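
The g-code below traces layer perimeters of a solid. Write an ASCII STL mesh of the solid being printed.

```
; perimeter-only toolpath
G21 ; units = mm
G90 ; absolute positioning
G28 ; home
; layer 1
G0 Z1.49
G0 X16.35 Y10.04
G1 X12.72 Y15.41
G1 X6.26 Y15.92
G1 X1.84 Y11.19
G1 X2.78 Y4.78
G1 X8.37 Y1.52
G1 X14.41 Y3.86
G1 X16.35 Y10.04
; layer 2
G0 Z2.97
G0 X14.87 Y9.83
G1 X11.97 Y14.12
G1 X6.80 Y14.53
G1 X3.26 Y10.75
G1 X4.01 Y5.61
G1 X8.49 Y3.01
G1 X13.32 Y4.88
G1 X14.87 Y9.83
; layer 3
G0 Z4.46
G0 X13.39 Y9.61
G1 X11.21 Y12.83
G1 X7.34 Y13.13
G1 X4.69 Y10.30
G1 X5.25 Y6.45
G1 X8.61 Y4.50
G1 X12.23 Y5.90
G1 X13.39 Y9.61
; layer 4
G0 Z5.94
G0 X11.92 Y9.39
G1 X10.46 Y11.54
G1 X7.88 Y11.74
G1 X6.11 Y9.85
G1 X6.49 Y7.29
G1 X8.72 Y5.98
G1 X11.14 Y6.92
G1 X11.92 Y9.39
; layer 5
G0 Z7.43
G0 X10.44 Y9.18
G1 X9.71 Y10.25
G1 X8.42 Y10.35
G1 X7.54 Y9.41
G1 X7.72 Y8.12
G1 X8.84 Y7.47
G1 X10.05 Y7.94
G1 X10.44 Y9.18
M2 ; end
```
solid part
  facet normal 0.0000 0.0000 -1.0000
    outer loop
      vertex 5.72 17.31 0.00
      vertex 13.47 16.70 0.00
      vertex 17.83 10.26 0.00
    endloop
  endfacet
  facet normal 0.0000 0.0000 -1.0000
    outer loop
      vertex 0.41 11.64 0.00
      vertex 5.72 17.31 0.00
      vertex 17.83 10.26 0.00
    endloop
  endfacet
  facet normal 0.0000 0.0000 -1.0000
    outer loop
      vertex 1.54 3.94 0.00
      vertex 0.41 11.64 0.00
      vertex 17.83 10.26 0.00
    endloop
  endfacet
  facet normal 0.0000 0.0000 -1.0000
    outer loop
      vertex 8.25 0.03 0.00
      vertex 1.54 3.94 0.00
      vertex 17.83 10.26 0.00
    endloop
  endfacet
  facet normal 0.0000 0.0000 -1.0000
    outer loop
      vertex 15.50 2.84 0.00
      vertex 8.25 0.03 0.00
      vertex 17.83 10.26 0.00
    endloop
  endfacet
  facet normal 0.6136 0.4154 0.6715
    outer loop
      vertex 17.83 10.26 0.00
      vertex 13.47 16.70 0.00
      vertex 8.96 8.96 8.91
    endloop
  endfacet
  facet normal 0.0582 0.7389 0.6713
    outer loop
      vertex 13.47 16.70 0.00
      vertex 5.72 17.31 0.00
      vertex 8.96 8.96 8.91
    endloop
  endfacet
  facet normal -0.5409 0.5066 0.6714
    outer loop
      vertex 5.72 17.31 0.00
      vertex 0.41 11.64 0.00
      vertex 8.96 8.96 8.91
    endloop
  endfacet
  facet normal -0.7333 -0.1076 0.6713
    outer loop
      vertex 0.41 11.64 0.00
      vertex 1.54 3.94 0.00
      vertex 8.96 8.96 8.91
    endloop
  endfacet
  facet normal -0.3731 -0.6403 0.6714
    outer loop
      vertex 1.54 3.94 0.00
      vertex 8.25 0.03 0.00
      vertex 8.96 8.96 8.91
    endloop
  endfacet
  facet normal 0.2679 -0.6911 0.6713
    outer loop
      vertex 8.25 0.03 0.00
      vertex 15.50 2.84 0.00
      vertex 8.96 8.96 8.91
    endloop
  endfacet
  facet normal 0.7070 -0.2220 0.6714
    outer loop
      vertex 15.50 2.84 0.00
      vertex 17.83 10.26 0.00
      vertex 8.96 8.96 8.91
    endloop
  endfacet
endsolid part

The G0 Z moves step by Δz≈1.49 mm. The G1 loops shrink linearly with z, so the solid tapers from its base footprint up to z≈8.91. Closing with a flat bottom cap and the tapered top and triangulating gives 12 facets — a regular 7-sided pyramid, base circumscribed radius ≈ 8.96 mm, apex at z ≈ 8.91 mm.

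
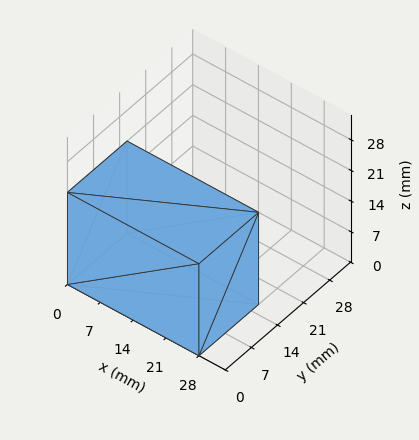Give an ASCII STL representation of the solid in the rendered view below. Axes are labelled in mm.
Reading the render: the shape is a rectangular box, roughly 28 × 16 mm footprint and 21 mm tall (dimensions read to the nearest mm from the axis ticks). For the STL, each face is triangulated and given an outward normal.

solid part
  facet normal 0.0000 0.0000 -1.0000
    outer loop
      vertex 28.0 16.0 0.0
      vertex 28.0 0.0 0.0
      vertex 0.0 0.0 0.0
    endloop
  endfacet
  facet normal 0.0000 0.0000 -1.0000
    outer loop
      vertex 0.0 16.0 0.0
      vertex 28.0 16.0 0.0
      vertex 0.0 0.0 0.0
    endloop
  endfacet
  facet normal 0.0000 0.0000 1.0000
    outer loop
      vertex 0.0 0.0 21.0
      vertex 28.0 0.0 21.0
      vertex 28.0 16.0 21.0
    endloop
  endfacet
  facet normal 0.0000 0.0000 1.0000
    outer loop
      vertex 0.0 0.0 21.0
      vertex 28.0 16.0 21.0
      vertex 0.0 16.0 21.0
    endloop
  endfacet
  facet normal 0.0000 -1.0000 0.0000
    outer loop
      vertex 0.0 0.0 0.0
      vertex 28.0 0.0 0.0
      vertex 28.0 0.0 21.0
    endloop
  endfacet
  facet normal 0.0000 -1.0000 0.0000
    outer loop
      vertex 0.0 0.0 0.0
      vertex 28.0 0.0 21.0
      vertex 0.0 0.0 21.0
    endloop
  endfacet
  facet normal 0.0000 1.0000 0.0000
    outer loop
      vertex 28.0 16.0 21.0
      vertex 28.0 16.0 0.0
      vertex 0.0 16.0 0.0
    endloop
  endfacet
  facet normal 0.0000 1.0000 0.0000
    outer loop
      vertex 0.0 16.0 21.0
      vertex 28.0 16.0 21.0
      vertex 0.0 16.0 0.0
    endloop
  endfacet
  facet normal -1.0000 0.0000 0.0000
    outer loop
      vertex 0.0 16.0 21.0
      vertex 0.0 16.0 0.0
      vertex 0.0 0.0 0.0
    endloop
  endfacet
  facet normal -1.0000 0.0000 0.0000
    outer loop
      vertex 0.0 0.0 21.0
      vertex 0.0 16.0 21.0
      vertex 0.0 0.0 0.0
    endloop
  endfacet
  facet normal 1.0000 0.0000 0.0000
    outer loop
      vertex 28.0 0.0 0.0
      vertex 28.0 16.0 0.0
      vertex 28.0 16.0 21.0
    endloop
  endfacet
  facet normal 1.0000 0.0000 0.0000
    outer loop
      vertex 28.0 0.0 0.0
      vertex 28.0 16.0 21.0
      vertex 28.0 0.0 21.0
    endloop
  endfacet
endsolid part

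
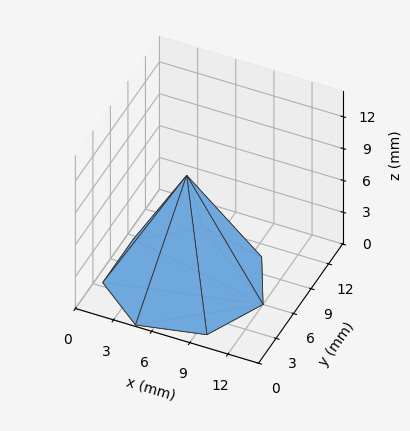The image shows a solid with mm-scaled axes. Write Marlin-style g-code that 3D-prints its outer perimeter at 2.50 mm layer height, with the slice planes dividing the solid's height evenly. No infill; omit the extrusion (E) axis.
Reading the render: the shape is a regular 7-sided pyramid, base circumscribed radius ≈ 6 mm, apex at z ≈ 10 mm (dimensions read to the nearest mm from the axis ticks). For the g-code, the solid's height is divided into equal slices at the stated Δz and each level perimeter traced with G1 moves after a G0 lift.

; perimeter-only toolpath
G21 ; units = mm
G90 ; absolute positioning
G28 ; home
; layer 1
G0 Z2.50
G0 X10.50 Y6.00
G1 X8.80 Y9.52
G1 X5.00 Y10.39
G1 X1.94 Y7.95
G1 X1.94 Y4.05
G1 X5.00 Y1.61
G1 X8.80 Y2.48
G1 X10.50 Y6.00
; layer 2
G0 Z5.00
G0 X9.00 Y6.00
G1 X7.87 Y8.34
G1 X5.33 Y8.93
G1 X3.29 Y7.30
G1 X3.29 Y4.70
G1 X5.33 Y3.08
G1 X7.87 Y3.66
G1 X9.00 Y6.00
; layer 3
G0 Z7.50
G0 X7.50 Y6.00
G1 X6.94 Y7.17
G1 X5.67 Y7.46
G1 X4.65 Y6.65
G1 X4.65 Y5.35
G1 X5.67 Y4.54
G1 X6.94 Y4.83
G1 X7.50 Y6.00
M2 ; end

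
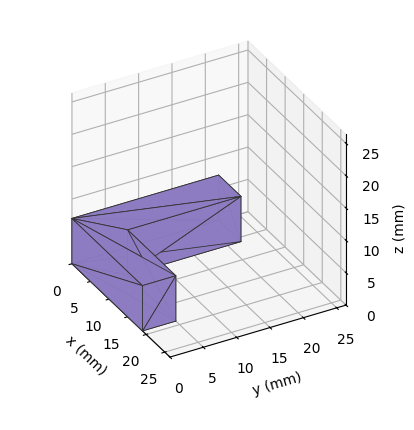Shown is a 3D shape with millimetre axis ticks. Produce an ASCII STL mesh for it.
Reading the render: the shape is an L-shaped prism: outer 19 × 22 mm, arm thicknesses ≈ 5 mm (horizontal) and 6 mm (vertical), extruded 7 mm in z (dimensions read to the nearest mm from the axis ticks). For the STL, each face is triangulated and given an outward normal.

solid part
  facet normal 0.0000 0.0000 -1.0000
    outer loop
      vertex 19.0 5.0 0.0
      vertex 19.0 0.0 0.0
      vertex 0.0 0.0 0.0
    endloop
  endfacet
  facet normal 0.0000 0.0000 -1.0000
    outer loop
      vertex 6.0 5.0 0.0
      vertex 19.0 5.0 0.0
      vertex 0.0 0.0 0.0
    endloop
  endfacet
  facet normal 0.0000 0.0000 -1.0000
    outer loop
      vertex 6.0 22.0 0.0
      vertex 6.0 5.0 0.0
      vertex 0.0 0.0 0.0
    endloop
  endfacet
  facet normal 0.0000 0.0000 -1.0000
    outer loop
      vertex 0.0 22.0 0.0
      vertex 6.0 22.0 0.0
      vertex 0.0 0.0 0.0
    endloop
  endfacet
  facet normal 0.0000 0.0000 1.0000
    outer loop
      vertex 0.0 0.0 7.0
      vertex 19.0 0.0 7.0
      vertex 19.0 5.0 7.0
    endloop
  endfacet
  facet normal 0.0000 0.0000 1.0000
    outer loop
      vertex 0.0 0.0 7.0
      vertex 19.0 5.0 7.0
      vertex 6.0 5.0 7.0
    endloop
  endfacet
  facet normal 0.0000 0.0000 1.0000
    outer loop
      vertex 0.0 0.0 7.0
      vertex 6.0 5.0 7.0
      vertex 6.0 22.0 7.0
    endloop
  endfacet
  facet normal 0.0000 0.0000 1.0000
    outer loop
      vertex 0.0 0.0 7.0
      vertex 6.0 22.0 7.0
      vertex 0.0 22.0 7.0
    endloop
  endfacet
  facet normal 0.0000 -1.0000 0.0000
    outer loop
      vertex 0.0 0.0 0.0
      vertex 19.0 0.0 0.0
      vertex 19.0 0.0 7.0
    endloop
  endfacet
  facet normal 0.0000 -1.0000 0.0000
    outer loop
      vertex 0.0 0.0 0.0
      vertex 19.0 0.0 7.0
      vertex 0.0 0.0 7.0
    endloop
  endfacet
  facet normal 1.0000 0.0000 0.0000
    outer loop
      vertex 19.0 0.0 0.0
      vertex 19.0 5.0 0.0
      vertex 19.0 5.0 7.0
    endloop
  endfacet
  facet normal 1.0000 0.0000 0.0000
    outer loop
      vertex 19.0 0.0 0.0
      vertex 19.0 5.0 7.0
      vertex 19.0 0.0 7.0
    endloop
  endfacet
  facet normal 0.0000 1.0000 0.0000
    outer loop
      vertex 19.0 5.0 0.0
      vertex 6.0 5.0 0.0
      vertex 6.0 5.0 7.0
    endloop
  endfacet
  facet normal 0.0000 1.0000 0.0000
    outer loop
      vertex 19.0 5.0 0.0
      vertex 6.0 5.0 7.0
      vertex 19.0 5.0 7.0
    endloop
  endfacet
  facet normal 1.0000 0.0000 0.0000
    outer loop
      vertex 6.0 5.0 0.0
      vertex 6.0 22.0 0.0
      vertex 6.0 22.0 7.0
    endloop
  endfacet
  facet normal 1.0000 0.0000 0.0000
    outer loop
      vertex 6.0 5.0 0.0
      vertex 6.0 22.0 7.0
      vertex 6.0 5.0 7.0
    endloop
  endfacet
  facet normal 0.0000 1.0000 0.0000
    outer loop
      vertex 6.0 22.0 0.0
      vertex 0.0 22.0 0.0
      vertex 0.0 22.0 7.0
    endloop
  endfacet
  facet normal 0.0000 1.0000 0.0000
    outer loop
      vertex 6.0 22.0 0.0
      vertex 0.0 22.0 7.0
      vertex 6.0 22.0 7.0
    endloop
  endfacet
  facet normal -1.0000 0.0000 0.0000
    outer loop
      vertex 0.0 22.0 0.0
      vertex 0.0 0.0 0.0
      vertex 0.0 0.0 7.0
    endloop
  endfacet
  facet normal -1.0000 0.0000 0.0000
    outer loop
      vertex 0.0 22.0 0.0
      vertex 0.0 0.0 7.0
      vertex 0.0 22.0 7.0
    endloop
  endfacet
endsolid part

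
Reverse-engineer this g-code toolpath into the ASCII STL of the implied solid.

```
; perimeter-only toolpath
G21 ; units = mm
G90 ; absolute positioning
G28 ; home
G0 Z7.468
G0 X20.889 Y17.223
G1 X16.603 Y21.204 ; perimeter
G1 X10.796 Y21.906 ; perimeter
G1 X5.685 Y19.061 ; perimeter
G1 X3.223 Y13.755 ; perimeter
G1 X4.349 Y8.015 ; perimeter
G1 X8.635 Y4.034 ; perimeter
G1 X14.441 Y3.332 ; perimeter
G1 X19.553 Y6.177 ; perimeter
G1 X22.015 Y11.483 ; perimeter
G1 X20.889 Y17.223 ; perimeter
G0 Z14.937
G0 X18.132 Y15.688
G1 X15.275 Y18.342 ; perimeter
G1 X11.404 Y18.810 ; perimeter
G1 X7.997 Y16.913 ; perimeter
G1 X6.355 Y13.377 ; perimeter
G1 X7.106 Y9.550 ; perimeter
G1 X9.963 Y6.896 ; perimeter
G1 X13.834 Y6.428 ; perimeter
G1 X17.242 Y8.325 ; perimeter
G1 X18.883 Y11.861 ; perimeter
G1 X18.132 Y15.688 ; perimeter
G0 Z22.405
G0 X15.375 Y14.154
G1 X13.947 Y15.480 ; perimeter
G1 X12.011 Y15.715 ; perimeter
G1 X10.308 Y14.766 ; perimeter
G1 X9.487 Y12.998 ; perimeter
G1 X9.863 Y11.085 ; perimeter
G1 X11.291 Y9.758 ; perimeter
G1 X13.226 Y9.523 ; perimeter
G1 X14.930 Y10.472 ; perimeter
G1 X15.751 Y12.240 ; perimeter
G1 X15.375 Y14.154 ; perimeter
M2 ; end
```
solid part
  facet normal 0.0000 0.0000 -1.0000
    outer loop
      vertex 10.189 25.002 0.000
      vertex 17.931 24.065 0.000
      vertex 23.645 18.757 0.000
    endloop
  endfacet
  facet normal 0.0000 0.0000 -1.0000
    outer loop
      vertex 3.374 21.208 0.000
      vertex 10.189 25.002 0.000
      vertex 23.645 18.757 0.000
    endloop
  endfacet
  facet normal 0.0000 0.0000 -1.0000
    outer loop
      vertex 0.091 14.134 0.000
      vertex 3.374 21.208 0.000
      vertex 23.645 18.757 0.000
    endloop
  endfacet
  facet normal 0.0000 0.0000 -1.0000
    outer loop
      vertex 1.593 6.481 0.000
      vertex 0.091 14.134 0.000
      vertex 23.645 18.757 0.000
    endloop
  endfacet
  facet normal 0.0000 0.0000 -1.0000
    outer loop
      vertex 7.307 1.173 0.000
      vertex 1.593 6.481 0.000
      vertex 23.645 18.757 0.000
    endloop
  endfacet
  facet normal 0.0000 0.0000 -1.0000
    outer loop
      vertex 15.049 0.236 0.000
      vertex 7.307 1.173 0.000
      vertex 23.645 18.757 0.000
    endloop
  endfacet
  facet normal 0.0000 0.0000 -1.0000
    outer loop
      vertex 21.864 4.030 0.000
      vertex 15.049 0.236 0.000
      vertex 23.645 18.757 0.000
    endloop
  endfacet
  facet normal 0.0000 0.0000 -1.0000
    outer loop
      vertex 25.147 11.104 0.000
      vertex 21.864 4.030 0.000
      vertex 23.645 18.757 0.000
    endloop
  endfacet
  facet normal 0.6315 0.6798 0.3728
    outer loop
      vertex 23.645 18.757 0.000
      vertex 17.931 24.065 0.000
      vertex 12.619 12.619 29.874
    endloop
  endfacet
  facet normal 0.1115 0.9212 0.3728
    outer loop
      vertex 17.931 24.065 0.000
      vertex 10.189 25.002 0.000
      vertex 12.619 12.619 29.874
    endloop
  endfacet
  facet normal -0.4514 0.8108 0.3728
    outer loop
      vertex 10.189 25.002 0.000
      vertex 3.374 21.208 0.000
      vertex 12.619 12.619 29.874
    endloop
  endfacet
  facet normal -0.8417 0.3906 0.3728
    outer loop
      vertex 3.374 21.208 0.000
      vertex 0.091 14.134 0.000
      vertex 12.619 12.619 29.874
    endloop
  endfacet
  facet normal -0.9105 -0.1787 0.3728
    outer loop
      vertex 0.091 14.134 0.000
      vertex 1.593 6.481 0.000
      vertex 12.619 12.619 29.874
    endloop
  endfacet
  facet normal -0.6315 -0.6798 0.3728
    outer loop
      vertex 1.593 6.481 0.000
      vertex 7.307 1.173 0.000
      vertex 12.619 12.619 29.874
    endloop
  endfacet
  facet normal -0.1115 -0.9212 0.3728
    outer loop
      vertex 7.307 1.173 0.000
      vertex 15.049 0.236 0.000
      vertex 12.619 12.619 29.874
    endloop
  endfacet
  facet normal 0.4514 -0.8108 0.3728
    outer loop
      vertex 15.049 0.236 0.000
      vertex 21.864 4.030 0.000
      vertex 12.619 12.619 29.874
    endloop
  endfacet
  facet normal 0.8417 -0.3906 0.3728
    outer loop
      vertex 21.864 4.030 0.000
      vertex 25.147 11.104 0.000
      vertex 12.619 12.619 29.874
    endloop
  endfacet
  facet normal 0.9105 0.1787 0.3728
    outer loop
      vertex 25.147 11.104 0.000
      vertex 23.645 18.757 0.000
      vertex 12.619 12.619 29.874
    endloop
  endfacet
endsolid part

The G0 Z moves step by Δz≈7.468 mm. The G1 loops shrink linearly with z, so the solid tapers from its base footprint up to z≈29.9. Closing with a flat bottom cap and the tapered top and triangulating gives 18 facets — a regular 10-sided pyramid, base circumscribed radius ≈ 12.6 mm, apex at z ≈ 29.9 mm.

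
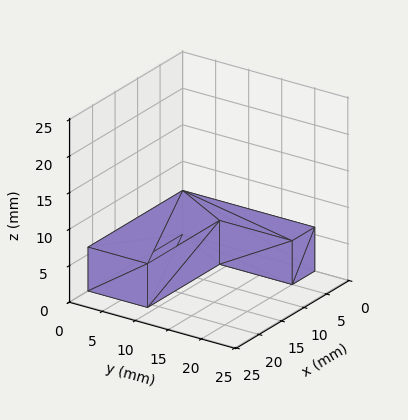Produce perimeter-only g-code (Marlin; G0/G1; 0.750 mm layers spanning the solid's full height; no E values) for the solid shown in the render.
Reading the render: the shape is an L-shaped prism: outer 21 × 20 mm, arm thicknesses ≈ 9 mm (horizontal) and 5 mm (vertical), extruded 6 mm in z (dimensions read to the nearest mm from the axis ticks). For the g-code, the solid's height is divided into equal slices at the stated Δz and each level perimeter traced with G1 moves after a G0 lift.

; perimeter-only toolpath
G21 ; units = mm
G90 ; absolute positioning
G28 ; home
; layer 1
G0 Z0.750
G0 X0.000 Y0.000
G1 X21.000 Y0.000
G1 X21.000 Y9.000
G1 X5.000 Y9.000
G1 X5.000 Y20.000
G1 X0.000 Y20.000
G1 X0.000 Y0.000
; layer 2
G0 Z1.500
G0 X0.000 Y0.000
G1 X21.000 Y0.000
G1 X21.000 Y9.000
G1 X5.000 Y9.000
G1 X5.000 Y20.000
G1 X0.000 Y20.000
G1 X0.000 Y0.000
; layer 3
G0 Z2.250
G0 X0.000 Y0.000
G1 X21.000 Y0.000
G1 X21.000 Y9.000
G1 X5.000 Y9.000
G1 X5.000 Y20.000
G1 X0.000 Y20.000
G1 X0.000 Y0.000
; layer 4
G0 Z3.000
G0 X0.000 Y0.000
G1 X21.000 Y0.000
G1 X21.000 Y9.000
G1 X5.000 Y9.000
G1 X5.000 Y20.000
G1 X0.000 Y20.000
G1 X0.000 Y0.000
; layer 5
G0 Z3.750
G0 X0.000 Y0.000
G1 X21.000 Y0.000
G1 X21.000 Y9.000
G1 X5.000 Y9.000
G1 X5.000 Y20.000
G1 X0.000 Y20.000
G1 X0.000 Y0.000
; layer 6
G0 Z4.500
G0 X0.000 Y0.000
G1 X21.000 Y0.000
G1 X21.000 Y9.000
G1 X5.000 Y9.000
G1 X5.000 Y20.000
G1 X0.000 Y20.000
G1 X0.000 Y0.000
; layer 7
G0 Z5.250
G0 X0.000 Y0.000
G1 X21.000 Y0.000
G1 X21.000 Y9.000
G1 X5.000 Y9.000
G1 X5.000 Y20.000
G1 X0.000 Y20.000
G1 X0.000 Y0.000
; layer 8
G0 Z6.000
G0 X0.000 Y0.000
G1 X21.000 Y0.000
G1 X21.000 Y9.000
G1 X5.000 Y9.000
G1 X5.000 Y20.000
G1 X0.000 Y20.000
G1 X0.000 Y0.000
M2 ; end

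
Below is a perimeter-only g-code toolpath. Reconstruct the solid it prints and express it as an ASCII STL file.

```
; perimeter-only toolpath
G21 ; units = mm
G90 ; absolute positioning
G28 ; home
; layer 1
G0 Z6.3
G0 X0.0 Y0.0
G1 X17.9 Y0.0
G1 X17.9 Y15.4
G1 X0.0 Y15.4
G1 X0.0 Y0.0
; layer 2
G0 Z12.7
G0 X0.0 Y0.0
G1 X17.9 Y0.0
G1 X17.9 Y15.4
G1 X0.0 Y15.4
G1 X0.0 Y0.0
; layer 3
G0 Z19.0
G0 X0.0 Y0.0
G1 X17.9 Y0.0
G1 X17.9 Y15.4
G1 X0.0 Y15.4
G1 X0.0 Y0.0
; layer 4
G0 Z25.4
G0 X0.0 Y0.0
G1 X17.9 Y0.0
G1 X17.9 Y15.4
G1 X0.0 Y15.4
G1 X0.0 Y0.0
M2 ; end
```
solid part
  facet normal 0.0000 0.0000 -1.0000
    outer loop
      vertex 17.9 15.4 0.0
      vertex 17.9 0.0 0.0
      vertex 0.0 0.0 0.0
    endloop
  endfacet
  facet normal 0.0000 0.0000 -1.0000
    outer loop
      vertex 0.0 15.4 0.0
      vertex 17.9 15.4 0.0
      vertex 0.0 0.0 0.0
    endloop
  endfacet
  facet normal 0.0000 0.0000 1.0000
    outer loop
      vertex 0.0 0.0 25.4
      vertex 17.9 0.0 25.4
      vertex 17.9 15.4 25.4
    endloop
  endfacet
  facet normal 0.0000 0.0000 1.0000
    outer loop
      vertex 0.0 0.0 25.4
      vertex 17.9 15.4 25.4
      vertex 0.0 15.4 25.4
    endloop
  endfacet
  facet normal 0.0000 -1.0000 0.0000
    outer loop
      vertex 0.0 0.0 0.0
      vertex 17.9 0.0 0.0
      vertex 17.9 0.0 25.4
    endloop
  endfacet
  facet normal 0.0000 -1.0000 0.0000
    outer loop
      vertex 0.0 0.0 0.0
      vertex 17.9 0.0 25.4
      vertex 0.0 0.0 25.4
    endloop
  endfacet
  facet normal 0.0000 1.0000 0.0000
    outer loop
      vertex 17.9 15.4 25.4
      vertex 17.9 15.4 0.0
      vertex 0.0 15.4 0.0
    endloop
  endfacet
  facet normal 0.0000 1.0000 0.0000
    outer loop
      vertex 0.0 15.4 25.4
      vertex 17.9 15.4 25.4
      vertex 0.0 15.4 0.0
    endloop
  endfacet
  facet normal -1.0000 0.0000 0.0000
    outer loop
      vertex 0.0 15.4 25.4
      vertex 0.0 15.4 0.0
      vertex 0.0 0.0 0.0
    endloop
  endfacet
  facet normal -1.0000 0.0000 0.0000
    outer loop
      vertex 0.0 0.0 25.4
      vertex 0.0 15.4 25.4
      vertex 0.0 0.0 0.0
    endloop
  endfacet
  facet normal 1.0000 0.0000 0.0000
    outer loop
      vertex 17.9 0.0 0.0
      vertex 17.9 15.4 0.0
      vertex 17.9 15.4 25.4
    endloop
  endfacet
  facet normal 1.0000 0.0000 0.0000
    outer loop
      vertex 17.9 0.0 0.0
      vertex 17.9 15.4 25.4
      vertex 17.9 0.0 25.4
    endloop
  endfacet
endsolid part

The G0 Z moves step by Δz≈6.3 mm. Every layer's G1 loop is the same polygon, so the solid is a straight extrusion of it from z=0 to z≈25.4. Closing with flat bottom and top caps and triangulating gives 12 facets — a rectangular box, roughly 17.9 × 15.4 mm footprint and 25.4 mm tall.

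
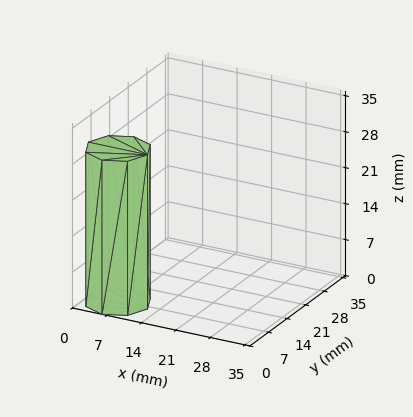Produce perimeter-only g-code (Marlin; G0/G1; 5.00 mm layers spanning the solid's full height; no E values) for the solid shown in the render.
Reading the render: the shape is a regular 8-sided prism (a cylinder approximated with 8 flat sides), circumscribed radius ≈ 6 mm, height ≈ 30 mm (dimensions read to the nearest mm from the axis ticks). For the g-code, the solid's height is divided into equal slices at the stated Δz and each level perimeter traced with G1 moves after a G0 lift.

; perimeter-only toolpath
G21 ; units = mm
G90 ; absolute positioning
G28 ; home
; layer 1
G0 Z5.00
G0 X12.00 Y6.00
G1 X10.24 Y10.24
G1 X6.00 Y12.00
G1 X1.76 Y10.24
G1 X0.00 Y6.00
G1 X1.76 Y1.76
G1 X6.00 Y0.00
G1 X10.24 Y1.76
G1 X12.00 Y6.00
; layer 2
G0 Z10.00
G0 X12.00 Y6.00
G1 X10.24 Y10.24
G1 X6.00 Y12.00
G1 X1.76 Y10.24
G1 X0.00 Y6.00
G1 X1.76 Y1.76
G1 X6.00 Y0.00
G1 X10.24 Y1.76
G1 X12.00 Y6.00
; layer 3
G0 Z15.00
G0 X12.00 Y6.00
G1 X10.24 Y10.24
G1 X6.00 Y12.00
G1 X1.76 Y10.24
G1 X0.00 Y6.00
G1 X1.76 Y1.76
G1 X6.00 Y0.00
G1 X10.24 Y1.76
G1 X12.00 Y6.00
; layer 4
G0 Z20.00
G0 X12.00 Y6.00
G1 X10.24 Y10.24
G1 X6.00 Y12.00
G1 X1.76 Y10.24
G1 X0.00 Y6.00
G1 X1.76 Y1.76
G1 X6.00 Y0.00
G1 X10.24 Y1.76
G1 X12.00 Y6.00
; layer 5
G0 Z25.00
G0 X12.00 Y6.00
G1 X10.24 Y10.24
G1 X6.00 Y12.00
G1 X1.76 Y10.24
G1 X0.00 Y6.00
G1 X1.76 Y1.76
G1 X6.00 Y0.00
G1 X10.24 Y1.76
G1 X12.00 Y6.00
; layer 6
G0 Z30.00
G0 X12.00 Y6.00
G1 X10.24 Y10.24
G1 X6.00 Y12.00
G1 X1.76 Y10.24
G1 X0.00 Y6.00
G1 X1.76 Y1.76
G1 X6.00 Y0.00
G1 X10.24 Y1.76
G1 X12.00 Y6.00
M2 ; end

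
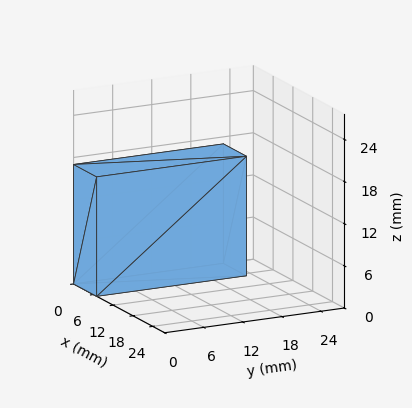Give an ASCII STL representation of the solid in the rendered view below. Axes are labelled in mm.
Reading the render: the shape is a rectangular box, roughly 7 × 23 mm footprint and 17 mm tall (dimensions read to the nearest mm from the axis ticks). For the STL, each face is triangulated and given an outward normal.

solid part
  facet normal 0.0000 0.0000 -1.0000
    outer loop
      vertex 7.000 23.000 0.000
      vertex 7.000 0.000 0.000
      vertex 0.000 0.000 0.000
    endloop
  endfacet
  facet normal 0.0000 0.0000 -1.0000
    outer loop
      vertex 0.000 23.000 0.000
      vertex 7.000 23.000 0.000
      vertex 0.000 0.000 0.000
    endloop
  endfacet
  facet normal 0.0000 0.0000 1.0000
    outer loop
      vertex 0.000 0.000 17.000
      vertex 7.000 0.000 17.000
      vertex 7.000 23.000 17.000
    endloop
  endfacet
  facet normal 0.0000 0.0000 1.0000
    outer loop
      vertex 0.000 0.000 17.000
      vertex 7.000 23.000 17.000
      vertex 0.000 23.000 17.000
    endloop
  endfacet
  facet normal 0.0000 -1.0000 0.0000
    outer loop
      vertex 0.000 0.000 0.000
      vertex 7.000 0.000 0.000
      vertex 7.000 0.000 17.000
    endloop
  endfacet
  facet normal 0.0000 -1.0000 0.0000
    outer loop
      vertex 0.000 0.000 0.000
      vertex 7.000 0.000 17.000
      vertex 0.000 0.000 17.000
    endloop
  endfacet
  facet normal 0.0000 1.0000 0.0000
    outer loop
      vertex 7.000 23.000 17.000
      vertex 7.000 23.000 0.000
      vertex 0.000 23.000 0.000
    endloop
  endfacet
  facet normal 0.0000 1.0000 0.0000
    outer loop
      vertex 0.000 23.000 17.000
      vertex 7.000 23.000 17.000
      vertex 0.000 23.000 0.000
    endloop
  endfacet
  facet normal -1.0000 0.0000 0.0000
    outer loop
      vertex 0.000 23.000 17.000
      vertex 0.000 23.000 0.000
      vertex 0.000 0.000 0.000
    endloop
  endfacet
  facet normal -1.0000 0.0000 0.0000
    outer loop
      vertex 0.000 0.000 17.000
      vertex 0.000 23.000 17.000
      vertex 0.000 0.000 0.000
    endloop
  endfacet
  facet normal 1.0000 0.0000 0.0000
    outer loop
      vertex 7.000 0.000 0.000
      vertex 7.000 23.000 0.000
      vertex 7.000 23.000 17.000
    endloop
  endfacet
  facet normal 1.0000 0.0000 0.0000
    outer loop
      vertex 7.000 0.000 0.000
      vertex 7.000 23.000 17.000
      vertex 7.000 0.000 17.000
    endloop
  endfacet
endsolid part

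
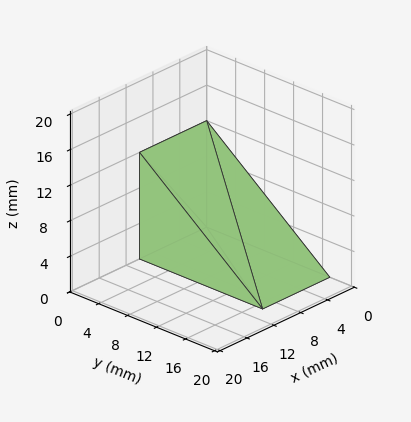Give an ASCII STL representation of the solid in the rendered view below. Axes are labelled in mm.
Reading the render: the shape is a wedge (ramp): 10 × 17 mm base, rising to 12 mm along the y=0 edge and sloping linearly to z=0 at y=17 (dimensions read to the nearest mm from the axis ticks). For the STL, each face is triangulated and given an outward normal.

solid part
  facet normal 0.0000 0.0000 -1.0000
    outer loop
      vertex 10.0 17.0 0.0
      vertex 10.0 0.0 0.0
      vertex 0.0 0.0 0.0
    endloop
  endfacet
  facet normal 0.0000 0.0000 -1.0000
    outer loop
      vertex 0.0 17.0 0.0
      vertex 10.0 17.0 0.0
      vertex 0.0 0.0 0.0
    endloop
  endfacet
  facet normal 0.0000 -1.0000 0.0000
    outer loop
      vertex 0.0 0.0 0.0
      vertex 10.0 0.0 0.0
      vertex 10.0 0.0 12.0
    endloop
  endfacet
  facet normal 0.0000 -1.0000 0.0000
    outer loop
      vertex 0.0 0.0 0.0
      vertex 10.0 0.0 12.0
      vertex 0.0 0.0 12.0
    endloop
  endfacet
  facet normal 0.0000 0.5767 0.8170
    outer loop
      vertex 0.0 0.0 12.0
      vertex 10.0 0.0 12.0
      vertex 10.0 17.0 0.0
    endloop
  endfacet
  facet normal 0.0000 0.5767 0.8170
    outer loop
      vertex 0.0 0.0 12.0
      vertex 10.0 17.0 0.0
      vertex 0.0 17.0 0.0
    endloop
  endfacet
  facet normal -1.0000 0.0000 0.0000
    outer loop
      vertex 0.0 0.0 12.0
      vertex 0.0 17.0 0.0
      vertex 0.0 0.0 0.0
    endloop
  endfacet
  facet normal 1.0000 0.0000 0.0000
    outer loop
      vertex 10.0 0.0 0.0
      vertex 10.0 17.0 0.0
      vertex 10.0 0.0 12.0
    endloop
  endfacet
endsolid part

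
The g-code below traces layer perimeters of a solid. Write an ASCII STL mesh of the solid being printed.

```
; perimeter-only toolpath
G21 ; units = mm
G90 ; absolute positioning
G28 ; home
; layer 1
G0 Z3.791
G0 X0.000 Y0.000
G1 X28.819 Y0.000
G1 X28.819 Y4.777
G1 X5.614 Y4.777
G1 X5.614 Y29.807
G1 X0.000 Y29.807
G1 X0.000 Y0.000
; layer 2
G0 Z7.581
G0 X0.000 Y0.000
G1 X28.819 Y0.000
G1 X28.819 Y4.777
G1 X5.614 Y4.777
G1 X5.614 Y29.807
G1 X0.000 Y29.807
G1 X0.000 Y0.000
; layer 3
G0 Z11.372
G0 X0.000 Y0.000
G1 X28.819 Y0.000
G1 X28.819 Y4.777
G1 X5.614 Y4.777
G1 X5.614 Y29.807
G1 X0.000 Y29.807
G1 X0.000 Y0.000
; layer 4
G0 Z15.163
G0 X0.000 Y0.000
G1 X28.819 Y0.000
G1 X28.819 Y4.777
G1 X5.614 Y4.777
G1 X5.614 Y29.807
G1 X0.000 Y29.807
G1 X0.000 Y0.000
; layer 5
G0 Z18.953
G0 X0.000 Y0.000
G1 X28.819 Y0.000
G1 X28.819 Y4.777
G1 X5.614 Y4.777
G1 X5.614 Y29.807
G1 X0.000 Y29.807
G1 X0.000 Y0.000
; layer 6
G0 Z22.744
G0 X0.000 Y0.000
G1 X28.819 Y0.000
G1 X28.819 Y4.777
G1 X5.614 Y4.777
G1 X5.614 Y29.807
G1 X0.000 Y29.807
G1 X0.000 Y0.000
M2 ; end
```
solid part
  facet normal 0.0000 0.0000 -1.0000
    outer loop
      vertex 28.819 4.777 0.000
      vertex 28.819 0.000 0.000
      vertex 0.000 0.000 0.000
    endloop
  endfacet
  facet normal 0.0000 0.0000 -1.0000
    outer loop
      vertex 5.614 4.777 0.000
      vertex 28.819 4.777 0.000
      vertex 0.000 0.000 0.000
    endloop
  endfacet
  facet normal 0.0000 0.0000 -1.0000
    outer loop
      vertex 5.614 29.807 0.000
      vertex 5.614 4.777 0.000
      vertex 0.000 0.000 0.000
    endloop
  endfacet
  facet normal 0.0000 0.0000 -1.0000
    outer loop
      vertex 0.000 29.807 0.000
      vertex 5.614 29.807 0.000
      vertex 0.000 0.000 0.000
    endloop
  endfacet
  facet normal 0.0000 0.0000 1.0000
    outer loop
      vertex 0.000 0.000 22.744
      vertex 28.819 0.000 22.744
      vertex 28.819 4.777 22.744
    endloop
  endfacet
  facet normal 0.0000 0.0000 1.0000
    outer loop
      vertex 0.000 0.000 22.744
      vertex 28.819 4.777 22.744
      vertex 5.614 4.777 22.744
    endloop
  endfacet
  facet normal 0.0000 0.0000 1.0000
    outer loop
      vertex 0.000 0.000 22.744
      vertex 5.614 4.777 22.744
      vertex 5.614 29.807 22.744
    endloop
  endfacet
  facet normal 0.0000 0.0000 1.0000
    outer loop
      vertex 0.000 0.000 22.744
      vertex 5.614 29.807 22.744
      vertex 0.000 29.807 22.744
    endloop
  endfacet
  facet normal 0.0000 -1.0000 0.0000
    outer loop
      vertex 0.000 0.000 0.000
      vertex 28.819 0.000 0.000
      vertex 28.819 0.000 22.744
    endloop
  endfacet
  facet normal 0.0000 -1.0000 0.0000
    outer loop
      vertex 0.000 0.000 0.000
      vertex 28.819 0.000 22.744
      vertex 0.000 0.000 22.744
    endloop
  endfacet
  facet normal 1.0000 0.0000 0.0000
    outer loop
      vertex 28.819 0.000 0.000
      vertex 28.819 4.777 0.000
      vertex 28.819 4.777 22.744
    endloop
  endfacet
  facet normal 1.0000 0.0000 0.0000
    outer loop
      vertex 28.819 0.000 0.000
      vertex 28.819 4.777 22.744
      vertex 28.819 0.000 22.744
    endloop
  endfacet
  facet normal 0.0000 1.0000 0.0000
    outer loop
      vertex 28.819 4.777 0.000
      vertex 5.614 4.777 0.000
      vertex 5.614 4.777 22.744
    endloop
  endfacet
  facet normal 0.0000 1.0000 0.0000
    outer loop
      vertex 28.819 4.777 0.000
      vertex 5.614 4.777 22.744
      vertex 28.819 4.777 22.744
    endloop
  endfacet
  facet normal 1.0000 0.0000 0.0000
    outer loop
      vertex 5.614 4.777 0.000
      vertex 5.614 29.807 0.000
      vertex 5.614 29.807 22.744
    endloop
  endfacet
  facet normal 1.0000 0.0000 0.0000
    outer loop
      vertex 5.614 4.777 0.000
      vertex 5.614 29.807 22.744
      vertex 5.614 4.777 22.744
    endloop
  endfacet
  facet normal 0.0000 1.0000 0.0000
    outer loop
      vertex 5.614 29.807 0.000
      vertex 0.000 29.807 0.000
      vertex 0.000 29.807 22.744
    endloop
  endfacet
  facet normal 0.0000 1.0000 0.0000
    outer loop
      vertex 5.614 29.807 0.000
      vertex 0.000 29.807 22.744
      vertex 5.614 29.807 22.744
    endloop
  endfacet
  facet normal -1.0000 0.0000 0.0000
    outer loop
      vertex 0.000 29.807 0.000
      vertex 0.000 0.000 0.000
      vertex 0.000 0.000 22.744
    endloop
  endfacet
  facet normal -1.0000 0.0000 0.0000
    outer loop
      vertex 0.000 29.807 0.000
      vertex 0.000 0.000 22.744
      vertex 0.000 29.807 22.744
    endloop
  endfacet
endsolid part

The G0 Z moves step by Δz≈3.791 mm. Every layer's G1 loop is the same polygon, so the solid is a straight extrusion of it from z=0 to z≈22.7. Closing with flat bottom and top caps and triangulating gives 20 facets — an L-shaped prism: outer 28.8 × 29.8 mm, arm thicknesses ≈ 4.78 mm (horizontal) and 5.61 mm (vertical), extruded 22.7 mm in z.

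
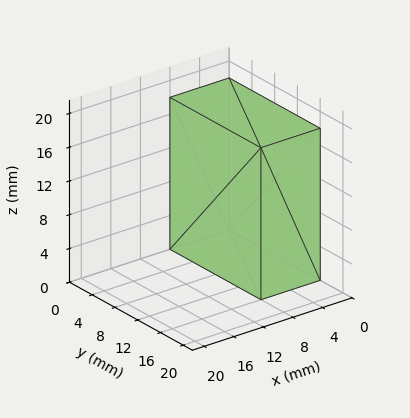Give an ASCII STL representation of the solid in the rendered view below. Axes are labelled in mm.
Reading the render: the shape is a rectangular box, roughly 8 × 16 mm footprint and 18 mm tall (dimensions read to the nearest mm from the axis ticks). For the STL, each face is triangulated and given an outward normal.

solid part
  facet normal 0.0000 0.0000 -1.0000
    outer loop
      vertex 8.000 16.000 0.000
      vertex 8.000 0.000 0.000
      vertex 0.000 0.000 0.000
    endloop
  endfacet
  facet normal 0.0000 0.0000 -1.0000
    outer loop
      vertex 0.000 16.000 0.000
      vertex 8.000 16.000 0.000
      vertex 0.000 0.000 0.000
    endloop
  endfacet
  facet normal 0.0000 0.0000 1.0000
    outer loop
      vertex 0.000 0.000 18.000
      vertex 8.000 0.000 18.000
      vertex 8.000 16.000 18.000
    endloop
  endfacet
  facet normal 0.0000 0.0000 1.0000
    outer loop
      vertex 0.000 0.000 18.000
      vertex 8.000 16.000 18.000
      vertex 0.000 16.000 18.000
    endloop
  endfacet
  facet normal 0.0000 -1.0000 0.0000
    outer loop
      vertex 0.000 0.000 0.000
      vertex 8.000 0.000 0.000
      vertex 8.000 0.000 18.000
    endloop
  endfacet
  facet normal 0.0000 -1.0000 0.0000
    outer loop
      vertex 0.000 0.000 0.000
      vertex 8.000 0.000 18.000
      vertex 0.000 0.000 18.000
    endloop
  endfacet
  facet normal 0.0000 1.0000 0.0000
    outer loop
      vertex 8.000 16.000 18.000
      vertex 8.000 16.000 0.000
      vertex 0.000 16.000 0.000
    endloop
  endfacet
  facet normal 0.0000 1.0000 0.0000
    outer loop
      vertex 0.000 16.000 18.000
      vertex 8.000 16.000 18.000
      vertex 0.000 16.000 0.000
    endloop
  endfacet
  facet normal -1.0000 0.0000 0.0000
    outer loop
      vertex 0.000 16.000 18.000
      vertex 0.000 16.000 0.000
      vertex 0.000 0.000 0.000
    endloop
  endfacet
  facet normal -1.0000 0.0000 0.0000
    outer loop
      vertex 0.000 0.000 18.000
      vertex 0.000 16.000 18.000
      vertex 0.000 0.000 0.000
    endloop
  endfacet
  facet normal 1.0000 0.0000 0.0000
    outer loop
      vertex 8.000 0.000 0.000
      vertex 8.000 16.000 0.000
      vertex 8.000 16.000 18.000
    endloop
  endfacet
  facet normal 1.0000 0.0000 0.0000
    outer loop
      vertex 8.000 0.000 0.000
      vertex 8.000 16.000 18.000
      vertex 8.000 0.000 18.000
    endloop
  endfacet
endsolid part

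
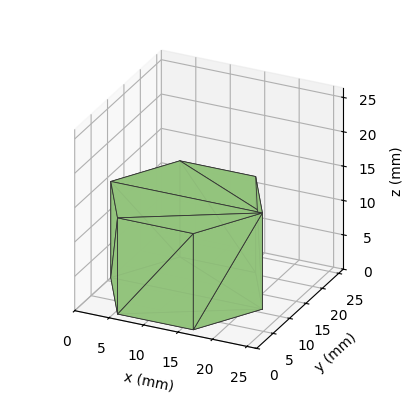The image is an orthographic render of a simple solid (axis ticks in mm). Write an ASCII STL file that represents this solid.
Reading the render: the shape is a regular 6-sided prism (a cylinder approximated with 6 flat sides), circumscribed radius ≈ 11 mm, height ≈ 14 mm (dimensions read to the nearest mm from the axis ticks). For the STL, each face is triangulated and given an outward normal.

solid part
  facet normal 0.0000 0.0000 -1.0000
    outer loop
      vertex 5.5 20.5 0.0
      vertex 16.5 20.5 0.0
      vertex 22.0 11.0 0.0
    endloop
  endfacet
  facet normal 0.0000 0.0000 -1.0000
    outer loop
      vertex 0.0 11.0 0.0
      vertex 5.5 20.5 0.0
      vertex 22.0 11.0 0.0
    endloop
  endfacet
  facet normal 0.0000 0.0000 -1.0000
    outer loop
      vertex 5.5 1.5 0.0
      vertex 0.0 11.0 0.0
      vertex 22.0 11.0 0.0
    endloop
  endfacet
  facet normal 0.0000 0.0000 -1.0000
    outer loop
      vertex 16.5 1.5 0.0
      vertex 5.5 1.5 0.0
      vertex 22.0 11.0 0.0
    endloop
  endfacet
  facet normal 0.0000 0.0000 1.0000
    outer loop
      vertex 22.0 11.0 14.0
      vertex 16.5 20.5 14.0
      vertex 5.5 20.5 14.0
    endloop
  endfacet
  facet normal 0.0000 0.0000 1.0000
    outer loop
      vertex 22.0 11.0 14.0
      vertex 5.5 20.5 14.0
      vertex 0.0 11.0 14.0
    endloop
  endfacet
  facet normal 0.0000 0.0000 1.0000
    outer loop
      vertex 22.0 11.0 14.0
      vertex 0.0 11.0 14.0
      vertex 5.5 1.5 14.0
    endloop
  endfacet
  facet normal 0.0000 0.0000 1.0000
    outer loop
      vertex 22.0 11.0 14.0
      vertex 5.5 1.5 14.0
      vertex 16.5 1.5 14.0
    endloop
  endfacet
  facet normal 0.8654 0.5010 0.0000
    outer loop
      vertex 22.0 11.0 0.0
      vertex 16.5 20.5 0.0
      vertex 16.5 20.5 14.0
    endloop
  endfacet
  facet normal 0.8654 0.5010 0.0000
    outer loop
      vertex 22.0 11.0 0.0
      vertex 16.5 20.5 14.0
      vertex 22.0 11.0 14.0
    endloop
  endfacet
  facet normal 0.0000 1.0000 0.0000
    outer loop
      vertex 16.5 20.5 0.0
      vertex 5.5 20.5 0.0
      vertex 5.5 20.5 14.0
    endloop
  endfacet
  facet normal 0.0000 1.0000 0.0000
    outer loop
      vertex 16.5 20.5 0.0
      vertex 5.5 20.5 14.0
      vertex 16.5 20.5 14.0
    endloop
  endfacet
  facet normal -0.8654 0.5010 0.0000
    outer loop
      vertex 5.5 20.5 0.0
      vertex 0.0 11.0 0.0
      vertex 0.0 11.0 14.0
    endloop
  endfacet
  facet normal -0.8654 0.5010 0.0000
    outer loop
      vertex 5.5 20.5 0.0
      vertex 0.0 11.0 14.0
      vertex 5.5 20.5 14.0
    endloop
  endfacet
  facet normal -0.8654 -0.5010 0.0000
    outer loop
      vertex 0.0 11.0 0.0
      vertex 5.5 1.5 0.0
      vertex 5.5 1.5 14.0
    endloop
  endfacet
  facet normal -0.8654 -0.5010 0.0000
    outer loop
      vertex 0.0 11.0 0.0
      vertex 5.5 1.5 14.0
      vertex 0.0 11.0 14.0
    endloop
  endfacet
  facet normal 0.0000 -1.0000 0.0000
    outer loop
      vertex 5.5 1.5 0.0
      vertex 16.5 1.5 0.0
      vertex 16.5 1.5 14.0
    endloop
  endfacet
  facet normal 0.0000 -1.0000 0.0000
    outer loop
      vertex 5.5 1.5 0.0
      vertex 16.5 1.5 14.0
      vertex 5.5 1.5 14.0
    endloop
  endfacet
  facet normal 0.8654 -0.5010 0.0000
    outer loop
      vertex 16.5 1.5 0.0
      vertex 22.0 11.0 0.0
      vertex 22.0 11.0 14.0
    endloop
  endfacet
  facet normal 0.8654 -0.5010 0.0000
    outer loop
      vertex 16.5 1.5 0.0
      vertex 22.0 11.0 14.0
      vertex 16.5 1.5 14.0
    endloop
  endfacet
endsolid part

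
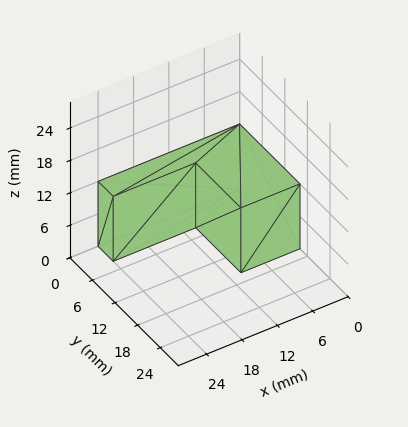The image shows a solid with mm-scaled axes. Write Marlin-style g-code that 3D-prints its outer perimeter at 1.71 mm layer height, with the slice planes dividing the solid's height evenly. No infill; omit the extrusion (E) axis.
Reading the render: the shape is an L-shaped prism: outer 24 × 16 mm, arm thicknesses ≈ 4 mm (horizontal) and 10 mm (vertical), extruded 12 mm in z (dimensions read to the nearest mm from the axis ticks). For the g-code, the solid's height is divided into equal slices at the stated Δz and each level perimeter traced with G1 moves after a G0 lift.

; perimeter-only toolpath
G21 ; units = mm
G90 ; absolute positioning
G28 ; home
; layer 1
G0 Z1.71
G0 X0.00 Y0.00
G1 X24.00 Y0.00
G1 X24.00 Y4.00
G1 X10.00 Y4.00
G1 X10.00 Y16.00
G1 X0.00 Y16.00
G1 X0.00 Y0.00
; layer 2
G0 Z3.43
G0 X0.00 Y0.00
G1 X24.00 Y0.00
G1 X24.00 Y4.00
G1 X10.00 Y4.00
G1 X10.00 Y16.00
G1 X0.00 Y16.00
G1 X0.00 Y0.00
; layer 3
G0 Z5.14
G0 X0.00 Y0.00
G1 X24.00 Y0.00
G1 X24.00 Y4.00
G1 X10.00 Y4.00
G1 X10.00 Y16.00
G1 X0.00 Y16.00
G1 X0.00 Y0.00
; layer 4
G0 Z6.86
G0 X0.00 Y0.00
G1 X24.00 Y0.00
G1 X24.00 Y4.00
G1 X10.00 Y4.00
G1 X10.00 Y16.00
G1 X0.00 Y16.00
G1 X0.00 Y0.00
; layer 5
G0 Z8.57
G0 X0.00 Y0.00
G1 X24.00 Y0.00
G1 X24.00 Y4.00
G1 X10.00 Y4.00
G1 X10.00 Y16.00
G1 X0.00 Y16.00
G1 X0.00 Y0.00
; layer 6
G0 Z10.29
G0 X0.00 Y0.00
G1 X24.00 Y0.00
G1 X24.00 Y4.00
G1 X10.00 Y4.00
G1 X10.00 Y16.00
G1 X0.00 Y16.00
G1 X0.00 Y0.00
; layer 7
G0 Z12.00
G0 X0.00 Y0.00
G1 X24.00 Y0.00
G1 X24.00 Y4.00
G1 X10.00 Y4.00
G1 X10.00 Y16.00
G1 X0.00 Y16.00
G1 X0.00 Y0.00
M2 ; end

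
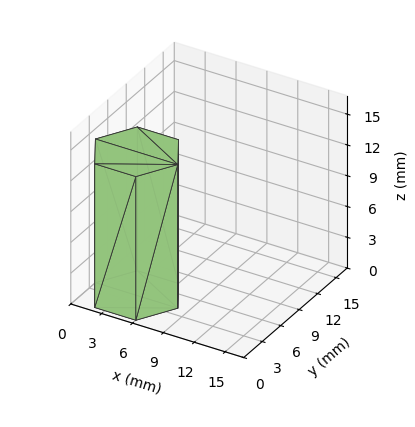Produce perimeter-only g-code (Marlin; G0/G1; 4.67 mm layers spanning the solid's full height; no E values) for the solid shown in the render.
Reading the render: the shape is a regular 6-sided prism (a cylinder approximated with 6 flat sides), circumscribed radius ≈ 4 mm, height ≈ 14 mm (dimensions read to the nearest mm from the axis ticks). For the g-code, the solid's height is divided into equal slices at the stated Δz and each level perimeter traced with G1 moves after a G0 lift.

; perimeter-only toolpath
G21 ; units = mm
G90 ; absolute positioning
G28 ; home
; layer 1
G0 Z4.67
G0 X8.00 Y4.00
G1 X6.00 Y7.46
G1 X2.00 Y7.46
G1 X0.00 Y4.00
G1 X2.00 Y0.54
G1 X6.00 Y0.54
G1 X8.00 Y4.00
; layer 2
G0 Z9.33
G0 X8.00 Y4.00
G1 X6.00 Y7.46
G1 X2.00 Y7.46
G1 X0.00 Y4.00
G1 X2.00 Y0.54
G1 X6.00 Y0.54
G1 X8.00 Y4.00
; layer 3
G0 Z14.00
G0 X8.00 Y4.00
G1 X6.00 Y7.46
G1 X2.00 Y7.46
G1 X0.00 Y4.00
G1 X2.00 Y0.54
G1 X6.00 Y0.54
G1 X8.00 Y4.00
M2 ; end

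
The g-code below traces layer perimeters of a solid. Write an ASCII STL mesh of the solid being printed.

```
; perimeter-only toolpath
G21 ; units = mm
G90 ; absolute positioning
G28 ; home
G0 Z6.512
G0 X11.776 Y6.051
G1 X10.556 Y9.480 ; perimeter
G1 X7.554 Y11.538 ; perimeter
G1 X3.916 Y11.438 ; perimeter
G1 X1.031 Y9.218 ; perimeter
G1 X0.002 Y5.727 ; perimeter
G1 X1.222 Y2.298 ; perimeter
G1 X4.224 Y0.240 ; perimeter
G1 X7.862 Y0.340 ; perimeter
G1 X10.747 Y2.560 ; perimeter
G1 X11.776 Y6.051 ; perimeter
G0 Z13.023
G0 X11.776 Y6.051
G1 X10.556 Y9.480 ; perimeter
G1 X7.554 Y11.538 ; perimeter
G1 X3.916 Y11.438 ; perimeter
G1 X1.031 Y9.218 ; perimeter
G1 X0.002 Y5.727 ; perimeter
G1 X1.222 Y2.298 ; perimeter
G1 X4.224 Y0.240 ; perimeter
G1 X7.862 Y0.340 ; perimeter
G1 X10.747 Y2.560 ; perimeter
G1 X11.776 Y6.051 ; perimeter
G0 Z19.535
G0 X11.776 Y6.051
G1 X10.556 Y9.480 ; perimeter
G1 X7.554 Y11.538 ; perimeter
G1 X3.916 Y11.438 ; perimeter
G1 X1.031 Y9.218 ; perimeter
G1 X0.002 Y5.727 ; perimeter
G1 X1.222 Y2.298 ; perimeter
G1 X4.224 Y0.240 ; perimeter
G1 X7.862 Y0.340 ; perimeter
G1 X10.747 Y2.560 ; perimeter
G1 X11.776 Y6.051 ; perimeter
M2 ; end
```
solid part
  facet normal 0.0000 0.0000 -1.0000
    outer loop
      vertex 7.554 11.538 0.000
      vertex 10.556 9.480 0.000
      vertex 11.776 6.051 0.000
    endloop
  endfacet
  facet normal 0.0000 0.0000 -1.0000
    outer loop
      vertex 3.916 11.438 0.000
      vertex 7.554 11.538 0.000
      vertex 11.776 6.051 0.000
    endloop
  endfacet
  facet normal 0.0000 0.0000 -1.0000
    outer loop
      vertex 1.031 9.218 0.000
      vertex 3.916 11.438 0.000
      vertex 11.776 6.051 0.000
    endloop
  endfacet
  facet normal 0.0000 0.0000 -1.0000
    outer loop
      vertex 0.002 5.727 0.000
      vertex 1.031 9.218 0.000
      vertex 11.776 6.051 0.000
    endloop
  endfacet
  facet normal 0.0000 0.0000 -1.0000
    outer loop
      vertex 1.222 2.298 0.000
      vertex 0.002 5.727 0.000
      vertex 11.776 6.051 0.000
    endloop
  endfacet
  facet normal 0.0000 0.0000 -1.0000
    outer loop
      vertex 4.224 0.240 0.000
      vertex 1.222 2.298 0.000
      vertex 11.776 6.051 0.000
    endloop
  endfacet
  facet normal 0.0000 0.0000 -1.0000
    outer loop
      vertex 7.862 0.340 0.000
      vertex 4.224 0.240 0.000
      vertex 11.776 6.051 0.000
    endloop
  endfacet
  facet normal 0.0000 0.0000 -1.0000
    outer loop
      vertex 10.747 2.560 0.000
      vertex 7.862 0.340 0.000
      vertex 11.776 6.051 0.000
    endloop
  endfacet
  facet normal 0.0000 0.0000 1.0000
    outer loop
      vertex 11.776 6.051 19.535
      vertex 10.556 9.480 19.535
      vertex 7.554 11.538 19.535
    endloop
  endfacet
  facet normal 0.0000 0.0000 1.0000
    outer loop
      vertex 11.776 6.051 19.535
      vertex 7.554 11.538 19.535
      vertex 3.916 11.438 19.535
    endloop
  endfacet
  facet normal 0.0000 0.0000 1.0000
    outer loop
      vertex 11.776 6.051 19.535
      vertex 3.916 11.438 19.535
      vertex 1.031 9.218 19.535
    endloop
  endfacet
  facet normal 0.0000 0.0000 1.0000
    outer loop
      vertex 11.776 6.051 19.535
      vertex 1.031 9.218 19.535
      vertex 0.002 5.727 19.535
    endloop
  endfacet
  facet normal 0.0000 0.0000 1.0000
    outer loop
      vertex 11.776 6.051 19.535
      vertex 0.002 5.727 19.535
      vertex 1.222 2.298 19.535
    endloop
  endfacet
  facet normal 0.0000 0.0000 1.0000
    outer loop
      vertex 11.776 6.051 19.535
      vertex 1.222 2.298 19.535
      vertex 4.224 0.240 19.535
    endloop
  endfacet
  facet normal 0.0000 0.0000 1.0000
    outer loop
      vertex 11.776 6.051 19.535
      vertex 4.224 0.240 19.535
      vertex 7.862 0.340 19.535
    endloop
  endfacet
  facet normal 0.0000 0.0000 1.0000
    outer loop
      vertex 11.776 6.051 19.535
      vertex 7.862 0.340 19.535
      vertex 10.747 2.560 19.535
    endloop
  endfacet
  facet normal 0.9421 0.3352 0.0000
    outer loop
      vertex 11.776 6.051 0.000
      vertex 10.556 9.480 0.000
      vertex 10.556 9.480 19.535
    endloop
  endfacet
  facet normal 0.9421 0.3352 0.0000
    outer loop
      vertex 11.776 6.051 0.000
      vertex 10.556 9.480 19.535
      vertex 11.776 6.051 19.535
    endloop
  endfacet
  facet normal 0.5654 0.8248 0.0000
    outer loop
      vertex 10.556 9.480 0.000
      vertex 7.554 11.538 0.000
      vertex 7.554 11.538 19.535
    endloop
  endfacet
  facet normal 0.5654 0.8248 0.0000
    outer loop
      vertex 10.556 9.480 0.000
      vertex 7.554 11.538 19.535
      vertex 10.556 9.480 19.535
    endloop
  endfacet
  facet normal -0.0275 0.9996 0.0000
    outer loop
      vertex 7.554 11.538 0.000
      vertex 3.916 11.438 0.000
      vertex 3.916 11.438 19.535
    endloop
  endfacet
  facet normal -0.0275 0.9996 0.0000
    outer loop
      vertex 7.554 11.538 0.000
      vertex 3.916 11.438 19.535
      vertex 7.554 11.538 19.535
    endloop
  endfacet
  facet normal -0.6098 0.7925 0.0000
    outer loop
      vertex 3.916 11.438 0.000
      vertex 1.031 9.218 0.000
      vertex 1.031 9.218 19.535
    endloop
  endfacet
  facet normal -0.6098 0.7925 0.0000
    outer loop
      vertex 3.916 11.438 0.000
      vertex 1.031 9.218 19.535
      vertex 3.916 11.438 19.535
    endloop
  endfacet
  facet normal -0.9592 0.2827 0.0000
    outer loop
      vertex 1.031 9.218 0.000
      vertex 0.002 5.727 0.000
      vertex 0.002 5.727 19.535
    endloop
  endfacet
  facet normal -0.9592 0.2827 0.0000
    outer loop
      vertex 1.031 9.218 0.000
      vertex 0.002 5.727 19.535
      vertex 1.031 9.218 19.535
    endloop
  endfacet
  facet normal -0.9421 -0.3352 0.0000
    outer loop
      vertex 0.002 5.727 0.000
      vertex 1.222 2.298 0.000
      vertex 1.222 2.298 19.535
    endloop
  endfacet
  facet normal -0.9421 -0.3352 0.0000
    outer loop
      vertex 0.002 5.727 0.000
      vertex 1.222 2.298 19.535
      vertex 0.002 5.727 19.535
    endloop
  endfacet
  facet normal -0.5654 -0.8248 0.0000
    outer loop
      vertex 1.222 2.298 0.000
      vertex 4.224 0.240 0.000
      vertex 4.224 0.240 19.535
    endloop
  endfacet
  facet normal -0.5654 -0.8248 0.0000
    outer loop
      vertex 1.222 2.298 0.000
      vertex 4.224 0.240 19.535
      vertex 1.222 2.298 19.535
    endloop
  endfacet
  facet normal 0.0275 -0.9996 0.0000
    outer loop
      vertex 4.224 0.240 0.000
      vertex 7.862 0.340 0.000
      vertex 7.862 0.340 19.535
    endloop
  endfacet
  facet normal 0.0275 -0.9996 0.0000
    outer loop
      vertex 4.224 0.240 0.000
      vertex 7.862 0.340 19.535
      vertex 4.224 0.240 19.535
    endloop
  endfacet
  facet normal 0.6098 -0.7925 0.0000
    outer loop
      vertex 7.862 0.340 0.000
      vertex 10.747 2.560 0.000
      vertex 10.747 2.560 19.535
    endloop
  endfacet
  facet normal 0.6098 -0.7925 0.0000
    outer loop
      vertex 7.862 0.340 0.000
      vertex 10.747 2.560 19.535
      vertex 7.862 0.340 19.535
    endloop
  endfacet
  facet normal 0.9592 -0.2827 0.0000
    outer loop
      vertex 10.747 2.560 0.000
      vertex 11.776 6.051 0.000
      vertex 11.776 6.051 19.535
    endloop
  endfacet
  facet normal 0.9592 -0.2827 0.0000
    outer loop
      vertex 10.747 2.560 0.000
      vertex 11.776 6.051 19.535
      vertex 10.747 2.560 19.535
    endloop
  endfacet
endsolid part

The G0 Z moves step by Δz≈6.512 mm. Every layer's G1 loop is the same polygon, so the solid is a straight extrusion of it from z=0 to z≈19.5. Closing with flat bottom and top caps and triangulating gives 36 facets — a regular 10-sided prism (a cylinder approximated with 10 flat sides), circumscribed radius ≈ 5.89 mm, height ≈ 19.5 mm.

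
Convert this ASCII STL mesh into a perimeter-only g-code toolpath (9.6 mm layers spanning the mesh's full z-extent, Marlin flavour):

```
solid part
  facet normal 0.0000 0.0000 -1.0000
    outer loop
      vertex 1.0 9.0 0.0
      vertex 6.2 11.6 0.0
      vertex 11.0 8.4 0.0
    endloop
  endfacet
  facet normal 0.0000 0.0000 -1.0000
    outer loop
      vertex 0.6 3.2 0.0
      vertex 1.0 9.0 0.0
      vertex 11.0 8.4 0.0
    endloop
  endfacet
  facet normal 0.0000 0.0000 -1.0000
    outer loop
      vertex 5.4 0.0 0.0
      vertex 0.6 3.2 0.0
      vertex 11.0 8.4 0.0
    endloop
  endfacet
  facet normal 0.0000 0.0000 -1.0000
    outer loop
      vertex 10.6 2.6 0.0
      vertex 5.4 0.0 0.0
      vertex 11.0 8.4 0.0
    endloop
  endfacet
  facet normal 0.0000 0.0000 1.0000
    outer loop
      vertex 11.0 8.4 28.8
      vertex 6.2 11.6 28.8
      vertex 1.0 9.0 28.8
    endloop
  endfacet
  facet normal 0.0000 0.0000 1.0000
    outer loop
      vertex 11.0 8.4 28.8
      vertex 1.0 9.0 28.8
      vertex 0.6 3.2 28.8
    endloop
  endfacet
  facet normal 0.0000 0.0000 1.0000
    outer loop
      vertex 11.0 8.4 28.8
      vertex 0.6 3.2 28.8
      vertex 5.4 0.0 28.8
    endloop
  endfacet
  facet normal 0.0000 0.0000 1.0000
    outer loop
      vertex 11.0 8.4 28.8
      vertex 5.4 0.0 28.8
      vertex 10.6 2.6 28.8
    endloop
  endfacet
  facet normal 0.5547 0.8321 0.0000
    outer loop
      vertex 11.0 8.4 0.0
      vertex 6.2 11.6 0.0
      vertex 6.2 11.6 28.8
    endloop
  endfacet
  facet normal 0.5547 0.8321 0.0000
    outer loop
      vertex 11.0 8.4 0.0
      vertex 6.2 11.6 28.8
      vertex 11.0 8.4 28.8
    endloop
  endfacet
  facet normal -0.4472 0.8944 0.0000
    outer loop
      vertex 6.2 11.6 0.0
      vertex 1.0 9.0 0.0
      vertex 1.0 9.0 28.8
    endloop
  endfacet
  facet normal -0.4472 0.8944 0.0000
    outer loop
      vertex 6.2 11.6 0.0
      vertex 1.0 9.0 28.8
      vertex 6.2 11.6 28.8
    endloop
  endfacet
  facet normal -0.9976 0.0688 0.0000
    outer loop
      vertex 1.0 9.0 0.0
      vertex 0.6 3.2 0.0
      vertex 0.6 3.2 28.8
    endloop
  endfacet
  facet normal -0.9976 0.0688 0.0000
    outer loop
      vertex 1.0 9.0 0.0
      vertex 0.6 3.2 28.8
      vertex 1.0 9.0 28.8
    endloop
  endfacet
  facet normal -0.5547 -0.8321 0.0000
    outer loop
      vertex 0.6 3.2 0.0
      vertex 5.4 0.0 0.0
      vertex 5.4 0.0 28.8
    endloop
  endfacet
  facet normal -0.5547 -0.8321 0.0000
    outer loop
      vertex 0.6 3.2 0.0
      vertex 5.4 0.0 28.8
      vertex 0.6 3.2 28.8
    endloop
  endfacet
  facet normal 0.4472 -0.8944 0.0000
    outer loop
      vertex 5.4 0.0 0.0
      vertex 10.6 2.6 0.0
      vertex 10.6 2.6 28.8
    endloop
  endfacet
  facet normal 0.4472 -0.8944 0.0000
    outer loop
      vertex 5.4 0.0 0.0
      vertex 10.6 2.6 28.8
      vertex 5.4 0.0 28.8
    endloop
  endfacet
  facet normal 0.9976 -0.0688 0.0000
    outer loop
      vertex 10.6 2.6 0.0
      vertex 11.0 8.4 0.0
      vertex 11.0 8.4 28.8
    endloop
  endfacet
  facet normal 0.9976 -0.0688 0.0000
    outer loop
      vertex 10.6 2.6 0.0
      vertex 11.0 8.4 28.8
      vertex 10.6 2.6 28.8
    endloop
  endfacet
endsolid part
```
; perimeter-only toolpath
G21 ; units = mm
G90 ; absolute positioning
G28 ; home
; layer 1
G0 Z9.6
G0 X11.0 Y8.4
G1 X6.2 Y11.6
G1 X1.0 Y9.0
G1 X0.6 Y3.2
G1 X5.4 Y0.0
G1 X10.6 Y2.6
G1 X11.0 Y8.4
; layer 2
G0 Z19.2
G0 X11.0 Y8.4
G1 X6.2 Y11.6
G1 X1.0 Y9.0
G1 X0.6 Y3.2
G1 X5.4 Y0.0
G1 X10.6 Y2.6
G1 X11.0 Y8.4
; layer 3
G0 Z28.8
G0 X11.0 Y8.4
G1 X6.2 Y11.6
G1 X1.0 Y9.0
G1 X0.6 Y3.2
G1 X5.4 Y0.0
G1 X10.6 Y2.6
G1 X11.0 Y8.4
M2 ; end

The solid is a regular 6-sided prism (a cylinder approximated with 6 flat sides), circumscribed radius ≈ 5.8 mm, height ≈ 28.8 mm. Slicing at Δz = 9.6 mm — 3 equal slices spanning the solid's height, so layer i sits at z = i·h/3 — gives 3 non-empty perimeters. Each is a 6-segment closed polygon; G0 lifts to the layer z and rapids to the start vertex, then G1 traces the edges.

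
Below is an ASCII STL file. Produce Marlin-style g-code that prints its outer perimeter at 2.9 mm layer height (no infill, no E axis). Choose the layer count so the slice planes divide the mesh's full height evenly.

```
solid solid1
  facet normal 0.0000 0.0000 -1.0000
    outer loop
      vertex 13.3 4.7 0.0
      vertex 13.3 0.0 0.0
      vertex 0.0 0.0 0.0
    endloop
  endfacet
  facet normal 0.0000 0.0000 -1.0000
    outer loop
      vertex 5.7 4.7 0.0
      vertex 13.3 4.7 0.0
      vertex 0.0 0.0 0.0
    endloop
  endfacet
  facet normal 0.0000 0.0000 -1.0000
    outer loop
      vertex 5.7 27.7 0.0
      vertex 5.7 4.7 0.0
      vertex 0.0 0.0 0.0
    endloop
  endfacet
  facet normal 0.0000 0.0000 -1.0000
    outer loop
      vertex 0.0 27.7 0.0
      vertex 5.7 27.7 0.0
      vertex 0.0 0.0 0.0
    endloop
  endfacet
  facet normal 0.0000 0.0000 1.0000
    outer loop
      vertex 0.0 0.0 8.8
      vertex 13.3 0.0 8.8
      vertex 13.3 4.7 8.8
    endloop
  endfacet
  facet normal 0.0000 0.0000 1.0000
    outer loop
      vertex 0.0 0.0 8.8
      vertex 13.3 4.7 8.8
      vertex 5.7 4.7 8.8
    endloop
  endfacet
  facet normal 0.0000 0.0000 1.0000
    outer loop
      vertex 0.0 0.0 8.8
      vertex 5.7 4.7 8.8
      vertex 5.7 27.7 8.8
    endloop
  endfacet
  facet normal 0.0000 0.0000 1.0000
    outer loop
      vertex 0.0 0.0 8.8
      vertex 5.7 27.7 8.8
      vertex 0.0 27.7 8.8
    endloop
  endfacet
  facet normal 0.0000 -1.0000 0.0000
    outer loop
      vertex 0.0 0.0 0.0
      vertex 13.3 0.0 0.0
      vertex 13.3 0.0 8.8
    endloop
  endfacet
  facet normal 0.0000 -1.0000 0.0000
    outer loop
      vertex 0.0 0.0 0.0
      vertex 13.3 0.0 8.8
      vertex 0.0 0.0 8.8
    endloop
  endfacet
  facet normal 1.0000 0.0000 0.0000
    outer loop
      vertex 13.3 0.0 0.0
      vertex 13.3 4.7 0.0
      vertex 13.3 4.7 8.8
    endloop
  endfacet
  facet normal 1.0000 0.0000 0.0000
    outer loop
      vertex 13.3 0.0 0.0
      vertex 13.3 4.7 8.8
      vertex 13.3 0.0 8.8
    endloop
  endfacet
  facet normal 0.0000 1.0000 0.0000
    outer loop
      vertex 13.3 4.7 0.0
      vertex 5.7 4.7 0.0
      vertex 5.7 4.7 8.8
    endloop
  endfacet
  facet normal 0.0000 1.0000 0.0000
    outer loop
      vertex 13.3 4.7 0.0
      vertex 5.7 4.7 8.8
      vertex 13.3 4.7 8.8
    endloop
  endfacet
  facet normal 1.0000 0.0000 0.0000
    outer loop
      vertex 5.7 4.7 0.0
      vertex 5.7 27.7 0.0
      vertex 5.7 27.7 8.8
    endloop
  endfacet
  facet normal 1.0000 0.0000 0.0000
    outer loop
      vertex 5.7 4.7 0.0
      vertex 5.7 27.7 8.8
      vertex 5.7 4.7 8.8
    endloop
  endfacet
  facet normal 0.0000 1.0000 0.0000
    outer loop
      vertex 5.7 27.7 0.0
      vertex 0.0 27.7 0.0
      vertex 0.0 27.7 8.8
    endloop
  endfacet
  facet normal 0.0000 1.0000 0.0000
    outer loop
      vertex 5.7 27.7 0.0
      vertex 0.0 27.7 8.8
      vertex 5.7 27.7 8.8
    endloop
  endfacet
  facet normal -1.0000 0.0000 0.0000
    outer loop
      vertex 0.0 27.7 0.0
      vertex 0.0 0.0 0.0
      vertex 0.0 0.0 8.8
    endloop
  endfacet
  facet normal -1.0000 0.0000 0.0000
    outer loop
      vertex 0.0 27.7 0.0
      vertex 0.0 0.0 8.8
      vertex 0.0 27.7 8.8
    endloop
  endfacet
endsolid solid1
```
; perimeter-only toolpath
G21 ; units = mm
G90 ; absolute positioning
G28 ; home
; layer 1
G0 Z2.9
G0 X0.0 Y0.0
G1 X13.3 Y0.0
G1 X13.3 Y4.7
G1 X5.7 Y4.7
G1 X5.7 Y27.7
G1 X0.0 Y27.7
G1 X0.0 Y0.0
; layer 2
G0 Z5.9
G0 X0.0 Y0.0
G1 X13.3 Y0.0
G1 X13.3 Y4.7
G1 X5.7 Y4.7
G1 X5.7 Y27.7
G1 X0.0 Y27.7
G1 X0.0 Y0.0
; layer 3
G0 Z8.8
G0 X0.0 Y0.0
G1 X13.3 Y0.0
G1 X13.3 Y4.7
G1 X5.7 Y4.7
G1 X5.7 Y27.7
G1 X0.0 Y27.7
G1 X0.0 Y0.0
M2 ; end

The solid is an L-shaped prism: outer 13.3 × 27.7 mm, arm thicknesses ≈ 4.7 mm (horizontal) and 5.7 mm (vertical), extruded 8.8 mm in z. Slicing at Δz = 2.9 mm — 3 equal slices spanning the solid's height, so layer i sits at z = i·h/3 — gives 3 non-empty perimeters. Each is a 6-segment closed polygon; G0 lifts to the layer z and rapids to the start vertex, then G1 traces the edges.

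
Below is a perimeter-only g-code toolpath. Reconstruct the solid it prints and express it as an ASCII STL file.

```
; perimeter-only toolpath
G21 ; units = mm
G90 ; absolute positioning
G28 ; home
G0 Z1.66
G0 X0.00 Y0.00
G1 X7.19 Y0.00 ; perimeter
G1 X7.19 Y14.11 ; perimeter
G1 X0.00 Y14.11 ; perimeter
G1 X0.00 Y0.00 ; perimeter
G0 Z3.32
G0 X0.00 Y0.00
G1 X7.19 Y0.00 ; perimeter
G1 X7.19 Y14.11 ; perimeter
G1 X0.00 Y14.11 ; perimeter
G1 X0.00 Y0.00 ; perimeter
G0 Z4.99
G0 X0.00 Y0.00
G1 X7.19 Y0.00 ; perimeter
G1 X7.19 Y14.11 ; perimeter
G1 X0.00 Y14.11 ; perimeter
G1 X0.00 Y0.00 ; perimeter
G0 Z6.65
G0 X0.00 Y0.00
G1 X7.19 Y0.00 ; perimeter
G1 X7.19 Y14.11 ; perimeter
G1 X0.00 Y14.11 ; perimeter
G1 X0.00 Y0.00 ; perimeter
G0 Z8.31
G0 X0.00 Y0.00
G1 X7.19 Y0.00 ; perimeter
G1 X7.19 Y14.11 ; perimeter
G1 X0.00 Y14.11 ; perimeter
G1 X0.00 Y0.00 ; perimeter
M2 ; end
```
solid part
  facet normal 0.0000 0.0000 -1.0000
    outer loop
      vertex 7.19 14.11 0.00
      vertex 7.19 0.00 0.00
      vertex 0.00 0.00 0.00
    endloop
  endfacet
  facet normal 0.0000 0.0000 -1.0000
    outer loop
      vertex 0.00 14.11 0.00
      vertex 7.19 14.11 0.00
      vertex 0.00 0.00 0.00
    endloop
  endfacet
  facet normal 0.0000 0.0000 1.0000
    outer loop
      vertex 0.00 0.00 8.31
      vertex 7.19 0.00 8.31
      vertex 7.19 14.11 8.31
    endloop
  endfacet
  facet normal 0.0000 0.0000 1.0000
    outer loop
      vertex 0.00 0.00 8.31
      vertex 7.19 14.11 8.31
      vertex 0.00 14.11 8.31
    endloop
  endfacet
  facet normal 0.0000 -1.0000 0.0000
    outer loop
      vertex 0.00 0.00 0.00
      vertex 7.19 0.00 0.00
      vertex 7.19 0.00 8.31
    endloop
  endfacet
  facet normal 0.0000 -1.0000 0.0000
    outer loop
      vertex 0.00 0.00 0.00
      vertex 7.19 0.00 8.31
      vertex 0.00 0.00 8.31
    endloop
  endfacet
  facet normal 0.0000 1.0000 0.0000
    outer loop
      vertex 7.19 14.11 8.31
      vertex 7.19 14.11 0.00
      vertex 0.00 14.11 0.00
    endloop
  endfacet
  facet normal 0.0000 1.0000 0.0000
    outer loop
      vertex 0.00 14.11 8.31
      vertex 7.19 14.11 8.31
      vertex 0.00 14.11 0.00
    endloop
  endfacet
  facet normal -1.0000 0.0000 0.0000
    outer loop
      vertex 0.00 14.11 8.31
      vertex 0.00 14.11 0.00
      vertex 0.00 0.00 0.00
    endloop
  endfacet
  facet normal -1.0000 0.0000 0.0000
    outer loop
      vertex 0.00 0.00 8.31
      vertex 0.00 14.11 8.31
      vertex 0.00 0.00 0.00
    endloop
  endfacet
  facet normal 1.0000 0.0000 0.0000
    outer loop
      vertex 7.19 0.00 0.00
      vertex 7.19 14.11 0.00
      vertex 7.19 14.11 8.31
    endloop
  endfacet
  facet normal 1.0000 0.0000 0.0000
    outer loop
      vertex 7.19 0.00 0.00
      vertex 7.19 14.11 8.31
      vertex 7.19 0.00 8.31
    endloop
  endfacet
endsolid part

The G0 Z moves step by Δz≈1.66 mm. Every layer's G1 loop is the same polygon, so the solid is a straight extrusion of it from z=0 to z≈8.31. Closing with flat bottom and top caps and triangulating gives 12 facets — a rectangular box, roughly 7.19 × 14.1 mm footprint and 8.31 mm tall.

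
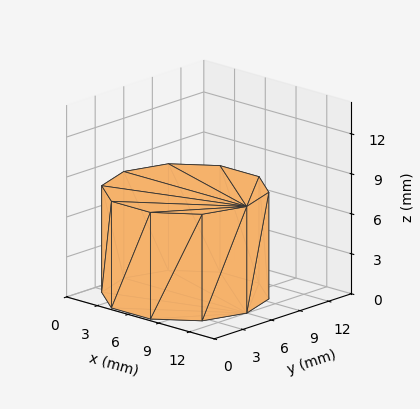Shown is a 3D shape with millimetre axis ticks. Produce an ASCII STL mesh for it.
Reading the render: the shape is a regular 10-sided prism (a cylinder approximated with 10 flat sides), circumscribed radius ≈ 6 mm, height ≈ 8 mm (dimensions read to the nearest mm from the axis ticks). For the STL, each face is triangulated and given an outward normal.

solid part
  facet normal 0.0000 0.0000 -1.0000
    outer loop
      vertex 7.9 11.7 0.0
      vertex 10.9 9.5 0.0
      vertex 12.0 6.0 0.0
    endloop
  endfacet
  facet normal 0.0000 0.0000 -1.0000
    outer loop
      vertex 4.1 11.7 0.0
      vertex 7.9 11.7 0.0
      vertex 12.0 6.0 0.0
    endloop
  endfacet
  facet normal 0.0000 0.0000 -1.0000
    outer loop
      vertex 1.1 9.5 0.0
      vertex 4.1 11.7 0.0
      vertex 12.0 6.0 0.0
    endloop
  endfacet
  facet normal 0.0000 0.0000 -1.0000
    outer loop
      vertex 0.0 6.0 0.0
      vertex 1.1 9.5 0.0
      vertex 12.0 6.0 0.0
    endloop
  endfacet
  facet normal 0.0000 0.0000 -1.0000
    outer loop
      vertex 1.1 2.5 0.0
      vertex 0.0 6.0 0.0
      vertex 12.0 6.0 0.0
    endloop
  endfacet
  facet normal 0.0000 0.0000 -1.0000
    outer loop
      vertex 4.1 0.3 0.0
      vertex 1.1 2.5 0.0
      vertex 12.0 6.0 0.0
    endloop
  endfacet
  facet normal 0.0000 0.0000 -1.0000
    outer loop
      vertex 7.9 0.3 0.0
      vertex 4.1 0.3 0.0
      vertex 12.0 6.0 0.0
    endloop
  endfacet
  facet normal 0.0000 0.0000 -1.0000
    outer loop
      vertex 10.9 2.5 0.0
      vertex 7.9 0.3 0.0
      vertex 12.0 6.0 0.0
    endloop
  endfacet
  facet normal 0.0000 0.0000 1.0000
    outer loop
      vertex 12.0 6.0 8.0
      vertex 10.9 9.5 8.0
      vertex 7.9 11.7 8.0
    endloop
  endfacet
  facet normal 0.0000 0.0000 1.0000
    outer loop
      vertex 12.0 6.0 8.0
      vertex 7.9 11.7 8.0
      vertex 4.1 11.7 8.0
    endloop
  endfacet
  facet normal 0.0000 0.0000 1.0000
    outer loop
      vertex 12.0 6.0 8.0
      vertex 4.1 11.7 8.0
      vertex 1.1 9.5 8.0
    endloop
  endfacet
  facet normal 0.0000 0.0000 1.0000
    outer loop
      vertex 12.0 6.0 8.0
      vertex 1.1 9.5 8.0
      vertex 0.0 6.0 8.0
    endloop
  endfacet
  facet normal 0.0000 0.0000 1.0000
    outer loop
      vertex 12.0 6.0 8.0
      vertex 0.0 6.0 8.0
      vertex 1.1 2.5 8.0
    endloop
  endfacet
  facet normal 0.0000 0.0000 1.0000
    outer loop
      vertex 12.0 6.0 8.0
      vertex 1.1 2.5 8.0
      vertex 4.1 0.3 8.0
    endloop
  endfacet
  facet normal 0.0000 0.0000 1.0000
    outer loop
      vertex 12.0 6.0 8.0
      vertex 4.1 0.3 8.0
      vertex 7.9 0.3 8.0
    endloop
  endfacet
  facet normal 0.0000 0.0000 1.0000
    outer loop
      vertex 12.0 6.0 8.0
      vertex 7.9 0.3 8.0
      vertex 10.9 2.5 8.0
    endloop
  endfacet
  facet normal 0.9540 0.2998 0.0000
    outer loop
      vertex 12.0 6.0 0.0
      vertex 10.9 9.5 0.0
      vertex 10.9 9.5 8.0
    endloop
  endfacet
  facet normal 0.9540 0.2998 0.0000
    outer loop
      vertex 12.0 6.0 0.0
      vertex 10.9 9.5 8.0
      vertex 12.0 6.0 8.0
    endloop
  endfacet
  facet normal 0.5914 0.8064 0.0000
    outer loop
      vertex 10.9 9.5 0.0
      vertex 7.9 11.7 0.0
      vertex 7.9 11.7 8.0
    endloop
  endfacet
  facet normal 0.5914 0.8064 0.0000
    outer loop
      vertex 10.9 9.5 0.0
      vertex 7.9 11.7 8.0
      vertex 10.9 9.5 8.0
    endloop
  endfacet
  facet normal 0.0000 1.0000 0.0000
    outer loop
      vertex 7.9 11.7 0.0
      vertex 4.1 11.7 0.0
      vertex 4.1 11.7 8.0
    endloop
  endfacet
  facet normal 0.0000 1.0000 0.0000
    outer loop
      vertex 7.9 11.7 0.0
      vertex 4.1 11.7 8.0
      vertex 7.9 11.7 8.0
    endloop
  endfacet
  facet normal -0.5914 0.8064 0.0000
    outer loop
      vertex 4.1 11.7 0.0
      vertex 1.1 9.5 0.0
      vertex 1.1 9.5 8.0
    endloop
  endfacet
  facet normal -0.5914 0.8064 0.0000
    outer loop
      vertex 4.1 11.7 0.0
      vertex 1.1 9.5 8.0
      vertex 4.1 11.7 8.0
    endloop
  endfacet
  facet normal -0.9540 0.2998 0.0000
    outer loop
      vertex 1.1 9.5 0.0
      vertex 0.0 6.0 0.0
      vertex 0.0 6.0 8.0
    endloop
  endfacet
  facet normal -0.9540 0.2998 0.0000
    outer loop
      vertex 1.1 9.5 0.0
      vertex 0.0 6.0 8.0
      vertex 1.1 9.5 8.0
    endloop
  endfacet
  facet normal -0.9540 -0.2998 0.0000
    outer loop
      vertex 0.0 6.0 0.0
      vertex 1.1 2.5 0.0
      vertex 1.1 2.5 8.0
    endloop
  endfacet
  facet normal -0.9540 -0.2998 0.0000
    outer loop
      vertex 0.0 6.0 0.0
      vertex 1.1 2.5 8.0
      vertex 0.0 6.0 8.0
    endloop
  endfacet
  facet normal -0.5914 -0.8064 0.0000
    outer loop
      vertex 1.1 2.5 0.0
      vertex 4.1 0.3 0.0
      vertex 4.1 0.3 8.0
    endloop
  endfacet
  facet normal -0.5914 -0.8064 0.0000
    outer loop
      vertex 1.1 2.5 0.0
      vertex 4.1 0.3 8.0
      vertex 1.1 2.5 8.0
    endloop
  endfacet
  facet normal 0.0000 -1.0000 0.0000
    outer loop
      vertex 4.1 0.3 0.0
      vertex 7.9 0.3 0.0
      vertex 7.9 0.3 8.0
    endloop
  endfacet
  facet normal 0.0000 -1.0000 0.0000
    outer loop
      vertex 4.1 0.3 0.0
      vertex 7.9 0.3 8.0
      vertex 4.1 0.3 8.0
    endloop
  endfacet
  facet normal 0.5914 -0.8064 0.0000
    outer loop
      vertex 7.9 0.3 0.0
      vertex 10.9 2.5 0.0
      vertex 10.9 2.5 8.0
    endloop
  endfacet
  facet normal 0.5914 -0.8064 0.0000
    outer loop
      vertex 7.9 0.3 0.0
      vertex 10.9 2.5 8.0
      vertex 7.9 0.3 8.0
    endloop
  endfacet
  facet normal 0.9540 -0.2998 0.0000
    outer loop
      vertex 10.9 2.5 0.0
      vertex 12.0 6.0 0.0
      vertex 12.0 6.0 8.0
    endloop
  endfacet
  facet normal 0.9540 -0.2998 0.0000
    outer loop
      vertex 10.9 2.5 0.0
      vertex 12.0 6.0 8.0
      vertex 10.9 2.5 8.0
    endloop
  endfacet
endsolid part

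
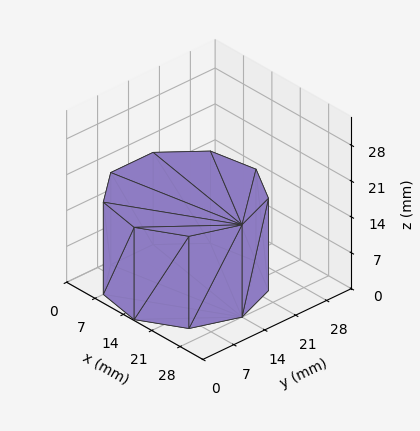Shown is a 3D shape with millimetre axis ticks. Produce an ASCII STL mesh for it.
Reading the render: the shape is a regular 9-sided prism (a cylinder approximated with 9 flat sides), circumscribed radius ≈ 14 mm, height ≈ 18 mm (dimensions read to the nearest mm from the axis ticks). For the STL, each face is triangulated and given an outward normal.

solid part
  facet normal 0.0000 0.0000 -1.0000
    outer loop
      vertex 16.43 27.79 0.00
      vertex 24.72 23.00 0.00
      vertex 28.00 14.00 0.00
    endloop
  endfacet
  facet normal 0.0000 0.0000 -1.0000
    outer loop
      vertex 7.00 26.12 0.00
      vertex 16.43 27.79 0.00
      vertex 28.00 14.00 0.00
    endloop
  endfacet
  facet normal 0.0000 0.0000 -1.0000
    outer loop
      vertex 0.84 18.79 0.00
      vertex 7.00 26.12 0.00
      vertex 28.00 14.00 0.00
    endloop
  endfacet
  facet normal 0.0000 0.0000 -1.0000
    outer loop
      vertex 0.84 9.21 0.00
      vertex 0.84 18.79 0.00
      vertex 28.00 14.00 0.00
    endloop
  endfacet
  facet normal 0.0000 0.0000 -1.0000
    outer loop
      vertex 7.00 1.88 0.00
      vertex 0.84 9.21 0.00
      vertex 28.00 14.00 0.00
    endloop
  endfacet
  facet normal 0.0000 0.0000 -1.0000
    outer loop
      vertex 16.43 0.21 0.00
      vertex 7.00 1.88 0.00
      vertex 28.00 14.00 0.00
    endloop
  endfacet
  facet normal 0.0000 0.0000 -1.0000
    outer loop
      vertex 24.72 5.00 0.00
      vertex 16.43 0.21 0.00
      vertex 28.00 14.00 0.00
    endloop
  endfacet
  facet normal 0.0000 0.0000 1.0000
    outer loop
      vertex 28.00 14.00 18.00
      vertex 24.72 23.00 18.00
      vertex 16.43 27.79 18.00
    endloop
  endfacet
  facet normal 0.0000 0.0000 1.0000
    outer loop
      vertex 28.00 14.00 18.00
      vertex 16.43 27.79 18.00
      vertex 7.00 26.12 18.00
    endloop
  endfacet
  facet normal 0.0000 0.0000 1.0000
    outer loop
      vertex 28.00 14.00 18.00
      vertex 7.00 26.12 18.00
      vertex 0.84 18.79 18.00
    endloop
  endfacet
  facet normal 0.0000 0.0000 1.0000
    outer loop
      vertex 28.00 14.00 18.00
      vertex 0.84 18.79 18.00
      vertex 0.84 9.21 18.00
    endloop
  endfacet
  facet normal 0.0000 0.0000 1.0000
    outer loop
      vertex 28.00 14.00 18.00
      vertex 0.84 9.21 18.00
      vertex 7.00 1.88 18.00
    endloop
  endfacet
  facet normal 0.0000 0.0000 1.0000
    outer loop
      vertex 28.00 14.00 18.00
      vertex 7.00 1.88 18.00
      vertex 16.43 0.21 18.00
    endloop
  endfacet
  facet normal 0.0000 0.0000 1.0000
    outer loop
      vertex 28.00 14.00 18.00
      vertex 16.43 0.21 18.00
      vertex 24.72 5.00 18.00
    endloop
  endfacet
  facet normal 0.9395 0.3424 0.0000
    outer loop
      vertex 28.00 14.00 0.00
      vertex 24.72 23.00 0.00
      vertex 24.72 23.00 18.00
    endloop
  endfacet
  facet normal 0.9395 0.3424 0.0000
    outer loop
      vertex 28.00 14.00 0.00
      vertex 24.72 23.00 18.00
      vertex 28.00 14.00 18.00
    endloop
  endfacet
  facet normal 0.5003 0.8659 0.0000
    outer loop
      vertex 24.72 23.00 0.00
      vertex 16.43 27.79 0.00
      vertex 16.43 27.79 18.00
    endloop
  endfacet
  facet normal 0.5003 0.8659 0.0000
    outer loop
      vertex 24.72 23.00 0.00
      vertex 16.43 27.79 18.00
      vertex 24.72 23.00 18.00
    endloop
  endfacet
  facet normal -0.1744 0.9847 0.0000
    outer loop
      vertex 16.43 27.79 0.00
      vertex 7.00 26.12 0.00
      vertex 7.00 26.12 18.00
    endloop
  endfacet
  facet normal -0.1744 0.9847 0.0000
    outer loop
      vertex 16.43 27.79 0.00
      vertex 7.00 26.12 18.00
      vertex 16.43 27.79 18.00
    endloop
  endfacet
  facet normal -0.7656 0.6434 0.0000
    outer loop
      vertex 7.00 26.12 0.00
      vertex 0.84 18.79 0.00
      vertex 0.84 18.79 18.00
    endloop
  endfacet
  facet normal -0.7656 0.6434 0.0000
    outer loop
      vertex 7.00 26.12 0.00
      vertex 0.84 18.79 18.00
      vertex 7.00 26.12 18.00
    endloop
  endfacet
  facet normal -1.0000 0.0000 0.0000
    outer loop
      vertex 0.84 18.79 0.00
      vertex 0.84 9.21 0.00
      vertex 0.84 9.21 18.00
    endloop
  endfacet
  facet normal -1.0000 0.0000 0.0000
    outer loop
      vertex 0.84 18.79 0.00
      vertex 0.84 9.21 18.00
      vertex 0.84 18.79 18.00
    endloop
  endfacet
  facet normal -0.7656 -0.6434 0.0000
    outer loop
      vertex 0.84 9.21 0.00
      vertex 7.00 1.88 0.00
      vertex 7.00 1.88 18.00
    endloop
  endfacet
  facet normal -0.7656 -0.6434 0.0000
    outer loop
      vertex 0.84 9.21 0.00
      vertex 7.00 1.88 18.00
      vertex 0.84 9.21 18.00
    endloop
  endfacet
  facet normal -0.1744 -0.9847 0.0000
    outer loop
      vertex 7.00 1.88 0.00
      vertex 16.43 0.21 0.00
      vertex 16.43 0.21 18.00
    endloop
  endfacet
  facet normal -0.1744 -0.9847 0.0000
    outer loop
      vertex 7.00 1.88 0.00
      vertex 16.43 0.21 18.00
      vertex 7.00 1.88 18.00
    endloop
  endfacet
  facet normal 0.5003 -0.8659 0.0000
    outer loop
      vertex 16.43 0.21 0.00
      vertex 24.72 5.00 0.00
      vertex 24.72 5.00 18.00
    endloop
  endfacet
  facet normal 0.5003 -0.8659 0.0000
    outer loop
      vertex 16.43 0.21 0.00
      vertex 24.72 5.00 18.00
      vertex 16.43 0.21 18.00
    endloop
  endfacet
  facet normal 0.9395 -0.3424 0.0000
    outer loop
      vertex 24.72 5.00 0.00
      vertex 28.00 14.00 0.00
      vertex 28.00 14.00 18.00
    endloop
  endfacet
  facet normal 0.9395 -0.3424 0.0000
    outer loop
      vertex 24.72 5.00 0.00
      vertex 28.00 14.00 18.00
      vertex 24.72 5.00 18.00
    endloop
  endfacet
endsolid part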